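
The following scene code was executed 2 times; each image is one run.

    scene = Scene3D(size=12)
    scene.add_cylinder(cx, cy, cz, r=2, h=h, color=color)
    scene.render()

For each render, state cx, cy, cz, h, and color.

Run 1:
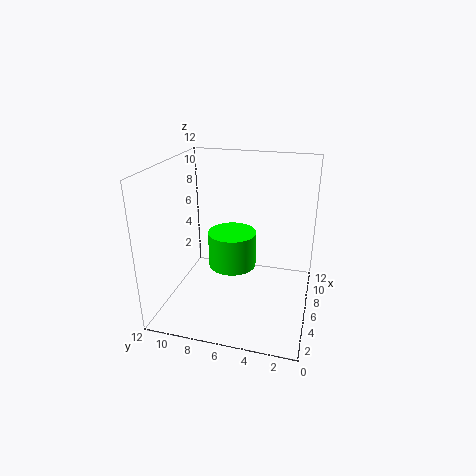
cx = 6, cy = 6.5, cz = 3.5, h = 3, color = 'lime'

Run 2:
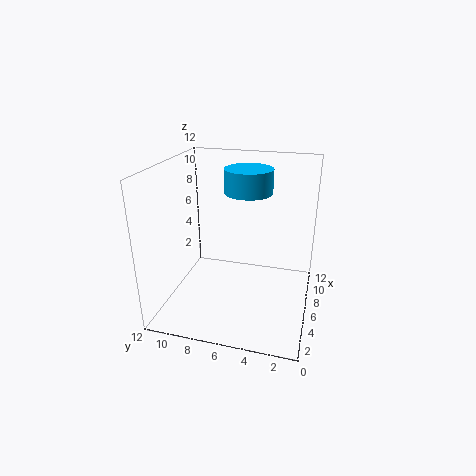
cx = 7.5, cy = 5.5, cz = 9.5, h = 2, color = 'deepskyblue'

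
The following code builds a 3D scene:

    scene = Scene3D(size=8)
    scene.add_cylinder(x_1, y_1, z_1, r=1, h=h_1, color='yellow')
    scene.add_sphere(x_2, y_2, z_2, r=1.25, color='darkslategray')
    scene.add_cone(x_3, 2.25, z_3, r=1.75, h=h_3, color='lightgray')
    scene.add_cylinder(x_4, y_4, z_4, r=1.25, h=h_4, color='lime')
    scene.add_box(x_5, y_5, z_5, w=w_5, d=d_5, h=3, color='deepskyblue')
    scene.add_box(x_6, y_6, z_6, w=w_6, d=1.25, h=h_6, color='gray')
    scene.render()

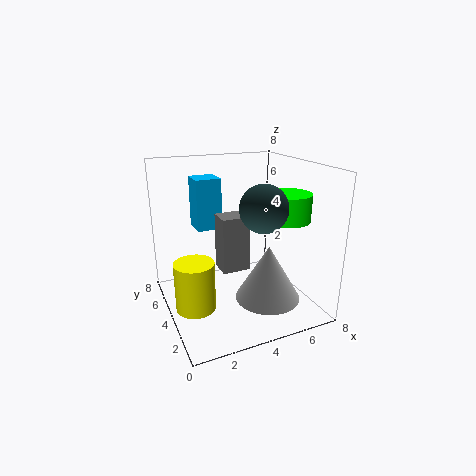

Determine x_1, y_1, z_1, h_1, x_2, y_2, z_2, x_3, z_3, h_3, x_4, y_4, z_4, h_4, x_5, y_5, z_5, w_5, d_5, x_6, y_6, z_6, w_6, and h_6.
x_1 = 1
y_1 = 2.5
z_1 = 1.25
h_1 = 2.5
x_2 = 4.75
y_2 = 2.5
z_2 = 6
x_3 = 5
z_3 = 1
h_3 = 3
x_4 = 6.5
y_4 = 3
z_4 = 5
h_4 = 1.5
x_5 = 2.25
y_5 = 5.75
z_5 = 4
w_5 = 1.5
d_5 = 1.5
x_6 = 2.75
y_6 = 3
z_6 = 2.5
w_6 = 1.5
h_6 = 3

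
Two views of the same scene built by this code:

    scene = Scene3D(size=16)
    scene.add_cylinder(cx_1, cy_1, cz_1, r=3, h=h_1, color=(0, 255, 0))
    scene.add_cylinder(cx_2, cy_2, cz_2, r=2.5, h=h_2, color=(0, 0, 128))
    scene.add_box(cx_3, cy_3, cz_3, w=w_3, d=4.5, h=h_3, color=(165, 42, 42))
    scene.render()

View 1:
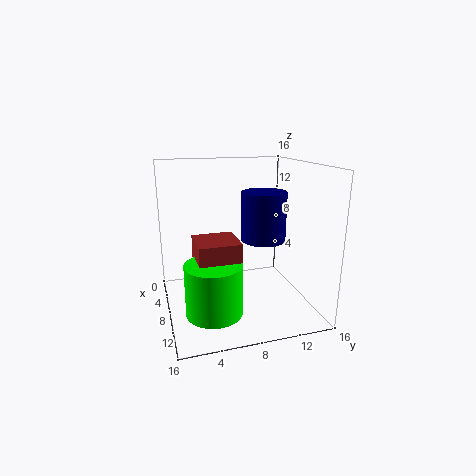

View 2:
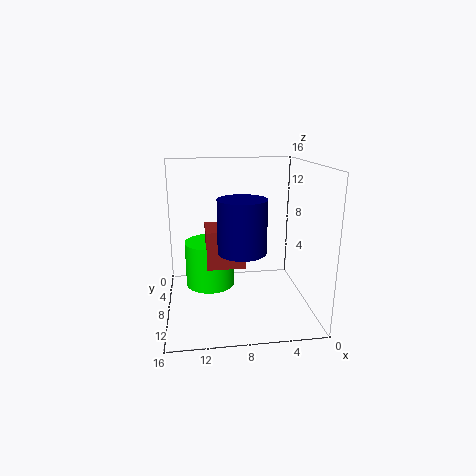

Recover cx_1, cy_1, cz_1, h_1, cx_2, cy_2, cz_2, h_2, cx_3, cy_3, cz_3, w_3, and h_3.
cx_1 = 11, cy_1 = 4.5, cz_1 = 1, h_1 = 5.5, cx_2 = 8, cy_2 = 11, cz_2 = 7.5, h_2 = 5.5, cx_3 = 7, cy_3 = 3, cz_3 = 4, w_3 = 4.5, h_3 = 4.5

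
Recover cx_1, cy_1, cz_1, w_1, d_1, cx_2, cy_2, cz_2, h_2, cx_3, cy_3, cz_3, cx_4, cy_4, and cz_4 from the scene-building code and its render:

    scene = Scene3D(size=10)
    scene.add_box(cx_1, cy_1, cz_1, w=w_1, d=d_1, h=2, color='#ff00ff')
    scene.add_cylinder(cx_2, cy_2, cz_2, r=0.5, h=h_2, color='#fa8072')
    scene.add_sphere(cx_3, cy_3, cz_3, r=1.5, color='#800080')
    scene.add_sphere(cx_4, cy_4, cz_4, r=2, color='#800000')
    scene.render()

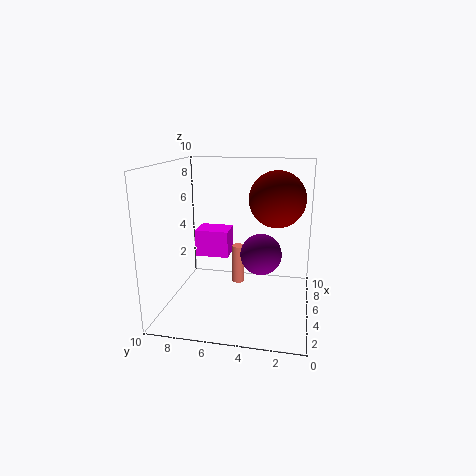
cx_1 = 6
cy_1 = 6
cz_1 = 3
w_1 = 2
d_1 = 2.5
cx_2 = 7.5
cy_2 = 5.5
cz_2 = 0.5
h_2 = 3
cx_3 = 6
cy_3 = 3.5
cz_3 = 3.5
cx_4 = 6.5
cy_4 = 2.5
cz_4 = 7.5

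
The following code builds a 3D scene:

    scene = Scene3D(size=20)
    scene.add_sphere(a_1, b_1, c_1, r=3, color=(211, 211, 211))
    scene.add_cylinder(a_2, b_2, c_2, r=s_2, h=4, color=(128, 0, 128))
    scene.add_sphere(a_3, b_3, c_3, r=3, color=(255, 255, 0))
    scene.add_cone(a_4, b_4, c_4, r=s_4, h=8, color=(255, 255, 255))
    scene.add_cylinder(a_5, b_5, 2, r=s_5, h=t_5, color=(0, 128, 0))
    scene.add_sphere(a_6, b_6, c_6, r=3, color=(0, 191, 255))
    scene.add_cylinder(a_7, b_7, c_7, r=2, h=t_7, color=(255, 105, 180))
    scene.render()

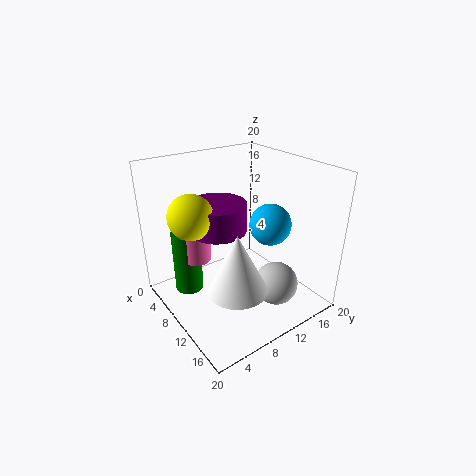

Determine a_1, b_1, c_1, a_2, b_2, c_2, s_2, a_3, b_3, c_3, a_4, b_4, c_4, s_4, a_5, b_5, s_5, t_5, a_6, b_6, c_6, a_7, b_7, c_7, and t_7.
a_1 = 15; b_1 = 13; c_1 = 4; a_2 = 8; b_2 = 8; c_2 = 11; s_2 = 4; a_3 = 8; b_3 = 4; c_3 = 14; a_4 = 14; b_4 = 7; c_4 = 5; s_4 = 4; a_5 = 6; b_5 = 4; s_5 = 2; t_5 = 9; a_6 = 11; b_6 = 15; c_6 = 11; a_7 = 7; b_7 = 5; c_7 = 7; t_7 = 5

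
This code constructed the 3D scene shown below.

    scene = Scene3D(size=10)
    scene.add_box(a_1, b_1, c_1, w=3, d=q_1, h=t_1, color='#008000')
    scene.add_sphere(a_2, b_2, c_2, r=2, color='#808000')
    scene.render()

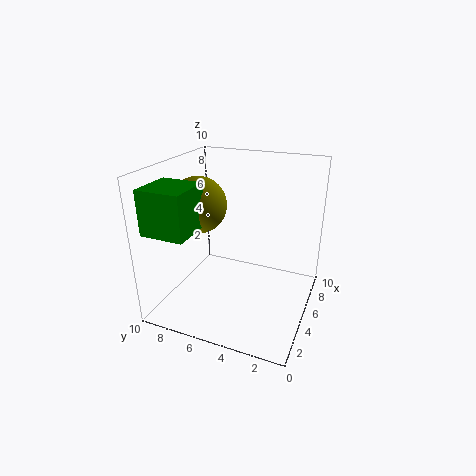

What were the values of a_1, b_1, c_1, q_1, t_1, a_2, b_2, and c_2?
a_1 = 1
b_1 = 7
c_1 = 6
q_1 = 3
t_1 = 3
a_2 = 5
b_2 = 8
c_2 = 7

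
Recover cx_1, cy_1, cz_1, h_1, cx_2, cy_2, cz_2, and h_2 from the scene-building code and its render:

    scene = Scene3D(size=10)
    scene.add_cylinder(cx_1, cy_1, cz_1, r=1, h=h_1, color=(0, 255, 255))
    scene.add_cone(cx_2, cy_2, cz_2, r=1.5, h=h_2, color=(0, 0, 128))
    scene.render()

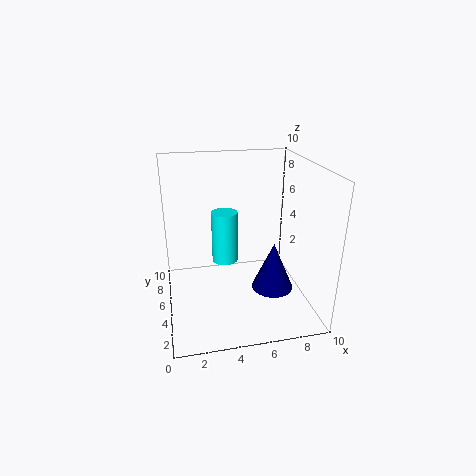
cx_1 = 4.5, cy_1 = 7.5, cz_1 = 2, h_1 = 4, cx_2 = 7.5, cy_2 = 4.5, cz_2 = 1, h_2 = 3.5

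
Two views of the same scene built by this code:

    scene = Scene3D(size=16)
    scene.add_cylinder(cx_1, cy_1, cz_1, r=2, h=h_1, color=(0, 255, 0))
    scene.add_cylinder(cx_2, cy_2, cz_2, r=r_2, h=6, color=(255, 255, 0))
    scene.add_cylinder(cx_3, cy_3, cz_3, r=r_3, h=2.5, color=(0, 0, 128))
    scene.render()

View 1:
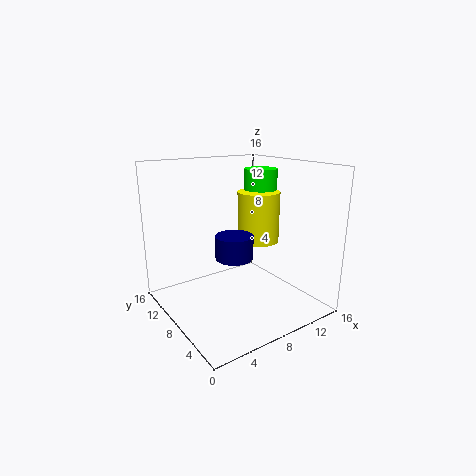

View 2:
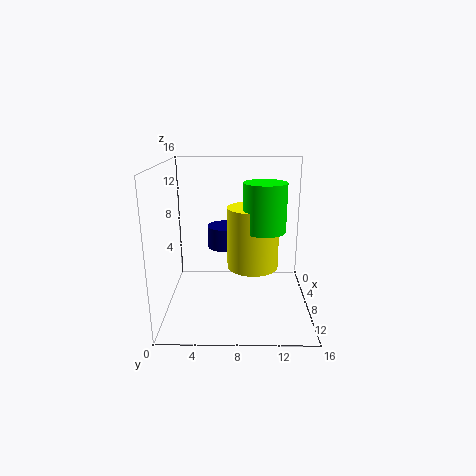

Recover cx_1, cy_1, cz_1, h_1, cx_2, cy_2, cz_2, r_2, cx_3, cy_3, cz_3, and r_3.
cx_1 = 13
cy_1 = 10.5
cz_1 = 10.5
h_1 = 4.5
cx_2 = 12
cy_2 = 9.5
cz_2 = 6.5
r_2 = 2.5
cx_3 = 6.5
cy_3 = 6.5
cz_3 = 6.5
r_3 = 2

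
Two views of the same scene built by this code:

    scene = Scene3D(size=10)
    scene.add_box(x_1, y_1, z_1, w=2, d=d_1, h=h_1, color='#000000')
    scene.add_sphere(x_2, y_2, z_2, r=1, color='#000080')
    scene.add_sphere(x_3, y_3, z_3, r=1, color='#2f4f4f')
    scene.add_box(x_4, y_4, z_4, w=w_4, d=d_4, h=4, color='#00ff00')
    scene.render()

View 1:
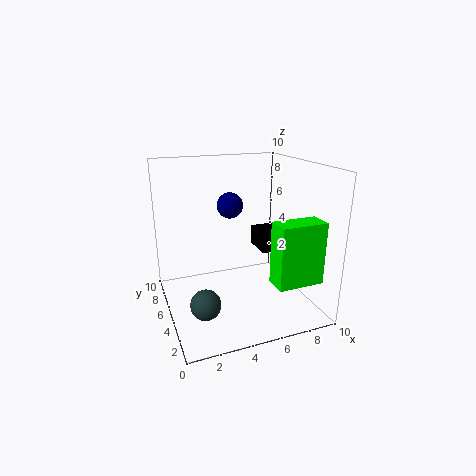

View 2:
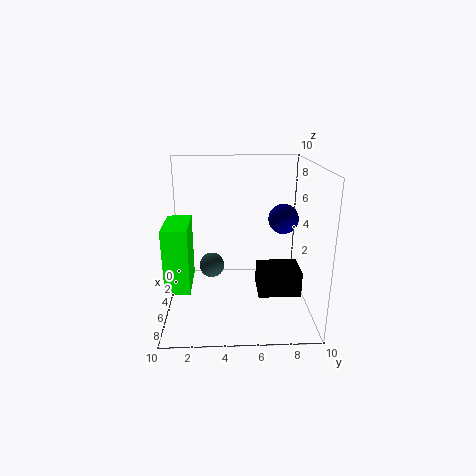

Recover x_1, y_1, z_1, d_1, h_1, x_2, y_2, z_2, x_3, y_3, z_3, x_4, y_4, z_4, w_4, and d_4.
x_1 = 7.5
y_1 = 6
z_1 = 3
d_1 = 2.5
h_1 = 1.5
x_2 = 5.5
y_2 = 8
z_2 = 6.5
x_3 = 2
y_3 = 3
z_3 = 1.5
x_4 = 6
y_4 = 0.5
z_4 = 3
w_4 = 3
d_4 = 1.5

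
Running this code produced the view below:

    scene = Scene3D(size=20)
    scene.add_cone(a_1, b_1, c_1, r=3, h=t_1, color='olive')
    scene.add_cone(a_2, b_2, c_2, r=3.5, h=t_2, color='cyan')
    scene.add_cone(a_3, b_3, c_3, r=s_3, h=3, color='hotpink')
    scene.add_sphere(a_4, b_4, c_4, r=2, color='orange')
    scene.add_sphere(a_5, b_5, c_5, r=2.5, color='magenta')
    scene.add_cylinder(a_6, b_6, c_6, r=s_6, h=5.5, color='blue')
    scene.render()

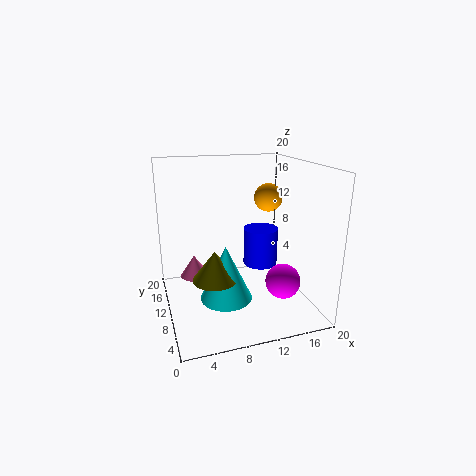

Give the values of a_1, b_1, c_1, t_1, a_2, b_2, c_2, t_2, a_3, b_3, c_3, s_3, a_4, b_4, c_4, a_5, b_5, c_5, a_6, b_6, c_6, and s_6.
a_1 = 6; b_1 = 7.5; c_1 = 5.5; t_1 = 4; a_2 = 7.5; b_2 = 7.5; c_2 = 2.5; t_2 = 7.5; a_3 = 4; b_3 = 11.5; c_3 = 4.5; s_3 = 2; a_4 = 15; b_4 = 11.5; c_4 = 15; a_5 = 16; b_5 = 7.5; c_5 = 3.5; a_6 = 14; b_6 = 11.5; c_6 = 5; s_6 = 2.5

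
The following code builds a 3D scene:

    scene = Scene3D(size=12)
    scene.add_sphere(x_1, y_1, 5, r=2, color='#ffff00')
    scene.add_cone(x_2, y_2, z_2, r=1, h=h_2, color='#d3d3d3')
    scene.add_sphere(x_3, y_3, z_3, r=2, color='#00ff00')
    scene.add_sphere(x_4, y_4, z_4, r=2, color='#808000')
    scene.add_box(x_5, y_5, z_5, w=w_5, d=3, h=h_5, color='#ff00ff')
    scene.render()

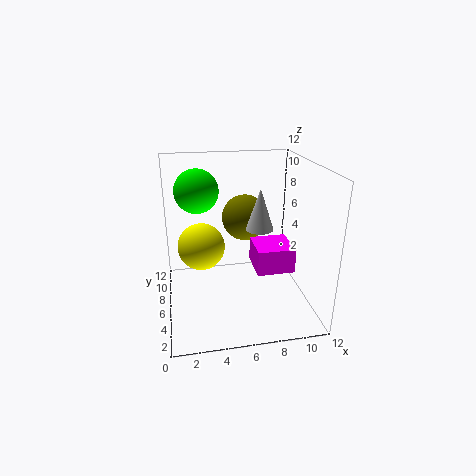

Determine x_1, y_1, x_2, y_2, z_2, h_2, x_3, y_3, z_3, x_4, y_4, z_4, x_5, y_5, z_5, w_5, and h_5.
x_1 = 3; y_1 = 7; x_2 = 7; y_2 = 3; z_2 = 8; h_2 = 3; x_3 = 3; y_3 = 10; z_3 = 9; x_4 = 7; y_4 = 8; z_4 = 7; x_5 = 7; y_5 = 3; z_5 = 4; w_5 = 3; h_5 = 2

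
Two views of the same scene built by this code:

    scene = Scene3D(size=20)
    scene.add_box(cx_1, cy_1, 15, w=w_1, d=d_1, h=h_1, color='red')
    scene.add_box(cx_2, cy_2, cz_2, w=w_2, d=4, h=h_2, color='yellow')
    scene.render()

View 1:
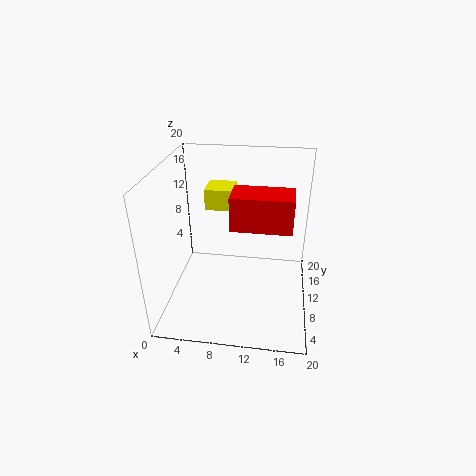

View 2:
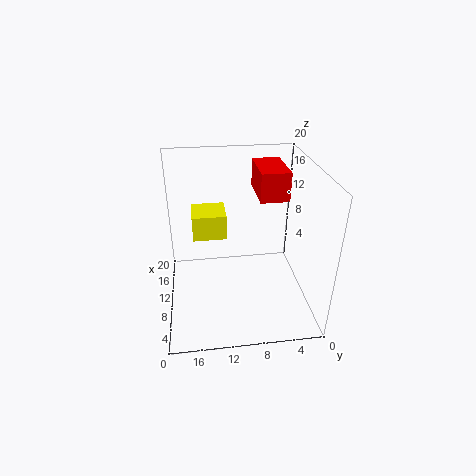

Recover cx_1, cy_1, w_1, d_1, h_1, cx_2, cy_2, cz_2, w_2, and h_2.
cx_1 = 10, cy_1 = 3, w_1 = 7, d_1 = 4, h_1 = 4, cx_2 = 5, cy_2 = 12, cz_2 = 13, w_2 = 4, h_2 = 3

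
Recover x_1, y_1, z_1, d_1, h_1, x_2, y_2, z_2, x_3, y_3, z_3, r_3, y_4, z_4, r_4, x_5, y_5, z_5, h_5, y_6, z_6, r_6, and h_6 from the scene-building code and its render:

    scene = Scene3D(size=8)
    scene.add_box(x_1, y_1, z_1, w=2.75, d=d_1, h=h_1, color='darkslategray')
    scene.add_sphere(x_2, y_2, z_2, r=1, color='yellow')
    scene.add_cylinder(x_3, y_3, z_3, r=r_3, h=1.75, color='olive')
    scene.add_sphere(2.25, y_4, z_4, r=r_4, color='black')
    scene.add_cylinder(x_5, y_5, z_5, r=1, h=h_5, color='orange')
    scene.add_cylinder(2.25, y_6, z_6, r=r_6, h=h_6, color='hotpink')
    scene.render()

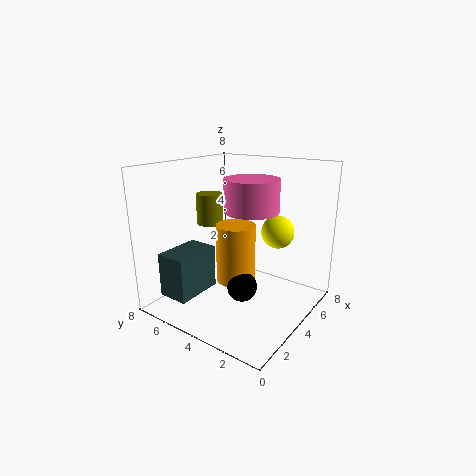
x_1 = 1, y_1 = 5.5, z_1 = 0.75, d_1 = 1.75, h_1 = 2.5, x_2 = 6.75, y_2 = 3, z_2 = 3.75, x_3 = 4, y_3 = 6, z_3 = 4.5, r_3 = 0.75, y_4 = 2.5, z_4 = 2.25, r_4 = 0.75, x_5 = 2.75, y_5 = 3.25, z_5 = 2.25, h_5 = 3, y_6 = 2, z_6 = 6.25, r_6 = 1.25, h_6 = 1.5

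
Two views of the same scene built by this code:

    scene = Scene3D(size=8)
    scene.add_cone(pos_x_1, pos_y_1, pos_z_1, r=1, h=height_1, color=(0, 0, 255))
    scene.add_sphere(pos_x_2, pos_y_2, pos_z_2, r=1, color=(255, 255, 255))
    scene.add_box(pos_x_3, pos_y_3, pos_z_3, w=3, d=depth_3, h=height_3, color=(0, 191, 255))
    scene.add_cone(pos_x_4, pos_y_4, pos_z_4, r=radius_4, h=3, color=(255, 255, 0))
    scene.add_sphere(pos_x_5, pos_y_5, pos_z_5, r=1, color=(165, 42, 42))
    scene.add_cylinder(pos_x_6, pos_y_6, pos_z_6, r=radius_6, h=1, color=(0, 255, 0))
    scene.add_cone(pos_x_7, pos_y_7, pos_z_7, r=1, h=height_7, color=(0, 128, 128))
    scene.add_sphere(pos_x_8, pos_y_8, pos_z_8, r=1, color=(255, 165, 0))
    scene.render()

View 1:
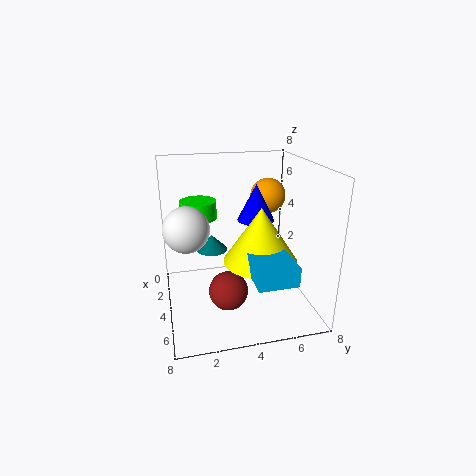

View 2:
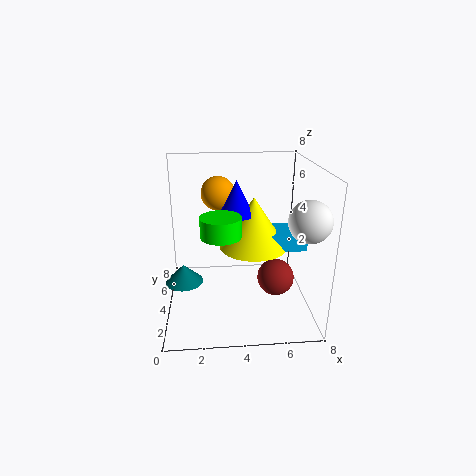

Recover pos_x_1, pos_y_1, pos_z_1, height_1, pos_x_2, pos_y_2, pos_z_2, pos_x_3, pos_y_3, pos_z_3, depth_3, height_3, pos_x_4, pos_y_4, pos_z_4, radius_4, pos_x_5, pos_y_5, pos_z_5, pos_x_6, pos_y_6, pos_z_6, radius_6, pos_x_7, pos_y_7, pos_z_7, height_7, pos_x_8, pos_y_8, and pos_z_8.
pos_x_1 = 4; pos_y_1 = 5; pos_z_1 = 5; height_1 = 2; pos_x_2 = 7; pos_y_2 = 1; pos_z_2 = 6; pos_x_3 = 5; pos_y_3 = 4; pos_z_3 = 3; depth_3 = 2; height_3 = 1; pos_x_4 = 5; pos_y_4 = 5; pos_z_4 = 3; radius_4 = 2; pos_x_5 = 6; pos_y_5 = 3; pos_z_5 = 2; pos_x_6 = 3; pos_y_6 = 2; pos_z_6 = 5; radius_6 = 1; pos_x_7 = 1; pos_y_7 = 3; pos_z_7 = 2; height_7 = 1; pos_x_8 = 3; pos_y_8 = 6; pos_z_8 = 6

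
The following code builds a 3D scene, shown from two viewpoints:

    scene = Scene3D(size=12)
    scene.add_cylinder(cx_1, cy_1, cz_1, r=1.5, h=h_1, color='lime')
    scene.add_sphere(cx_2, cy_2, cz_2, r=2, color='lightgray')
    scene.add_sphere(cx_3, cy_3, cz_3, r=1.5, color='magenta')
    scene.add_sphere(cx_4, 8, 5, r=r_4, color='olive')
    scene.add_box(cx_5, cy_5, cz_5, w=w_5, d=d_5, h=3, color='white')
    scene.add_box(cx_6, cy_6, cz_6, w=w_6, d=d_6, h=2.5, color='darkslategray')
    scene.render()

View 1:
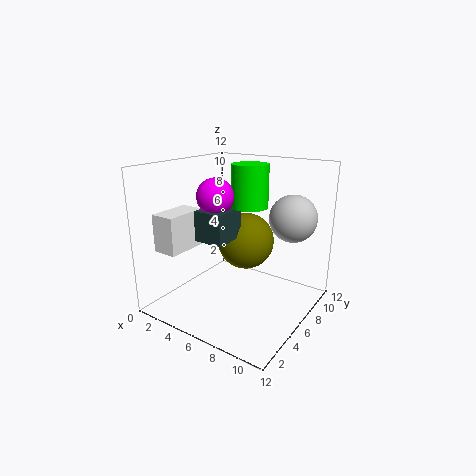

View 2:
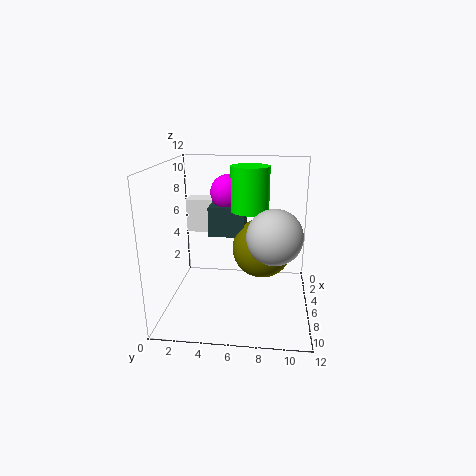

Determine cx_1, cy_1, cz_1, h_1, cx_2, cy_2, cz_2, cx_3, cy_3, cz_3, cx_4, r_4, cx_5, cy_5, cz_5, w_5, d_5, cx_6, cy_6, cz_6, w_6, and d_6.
cx_1 = 6.5; cy_1 = 7; cz_1 = 8.5; h_1 = 3.5; cx_2 = 9.5; cy_2 = 9; cz_2 = 7.5; cx_3 = 4.5; cy_3 = 5; cz_3 = 9.5; cx_4 = 5.5; r_4 = 2.5; cx_5 = 1.5; cy_5 = 1; cz_5 = 5.5; w_5 = 2; d_5 = 3.5; cx_6 = 3.5; cy_6 = 3.5; cz_6 = 6; w_6 = 2.5; d_6 = 3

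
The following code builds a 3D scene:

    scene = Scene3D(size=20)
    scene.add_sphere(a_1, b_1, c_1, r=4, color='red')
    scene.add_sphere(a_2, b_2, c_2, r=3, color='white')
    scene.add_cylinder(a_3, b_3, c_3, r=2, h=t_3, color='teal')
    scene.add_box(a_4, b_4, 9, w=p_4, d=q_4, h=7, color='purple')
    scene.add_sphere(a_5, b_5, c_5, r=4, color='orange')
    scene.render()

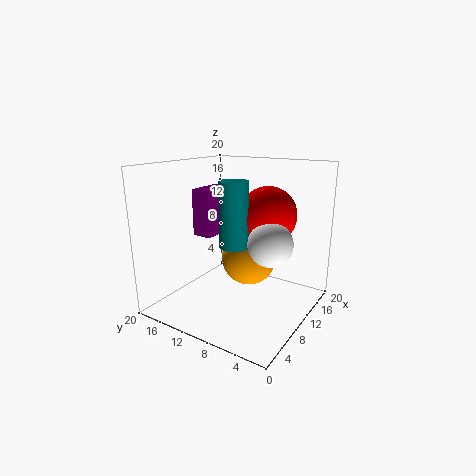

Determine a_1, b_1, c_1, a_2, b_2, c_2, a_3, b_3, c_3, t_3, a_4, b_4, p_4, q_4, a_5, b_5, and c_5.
a_1 = 13, b_1 = 7, c_1 = 13, a_2 = 10, b_2 = 5, c_2 = 10, a_3 = 9, b_3 = 10, c_3 = 9, t_3 = 9, a_4 = 10, b_4 = 15, p_4 = 6, q_4 = 3, a_5 = 13, b_5 = 10, c_5 = 6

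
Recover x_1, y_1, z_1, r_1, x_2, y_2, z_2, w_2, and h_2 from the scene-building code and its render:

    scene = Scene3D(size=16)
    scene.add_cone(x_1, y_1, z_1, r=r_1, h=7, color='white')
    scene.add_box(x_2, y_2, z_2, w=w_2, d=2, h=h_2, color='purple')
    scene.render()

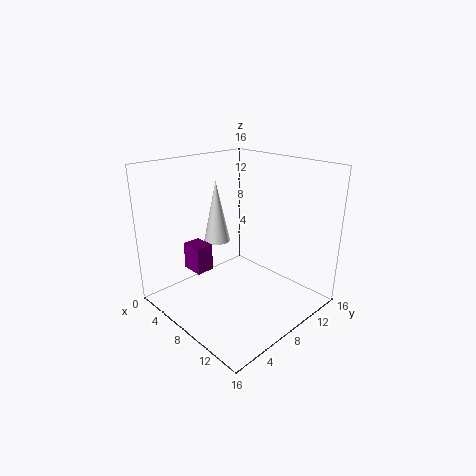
x_1 = 5; y_1 = 7.5; z_1 = 7; r_1 = 1.5; x_2 = 4; y_2 = 3.5; z_2 = 4.5; w_2 = 2.5; h_2 = 3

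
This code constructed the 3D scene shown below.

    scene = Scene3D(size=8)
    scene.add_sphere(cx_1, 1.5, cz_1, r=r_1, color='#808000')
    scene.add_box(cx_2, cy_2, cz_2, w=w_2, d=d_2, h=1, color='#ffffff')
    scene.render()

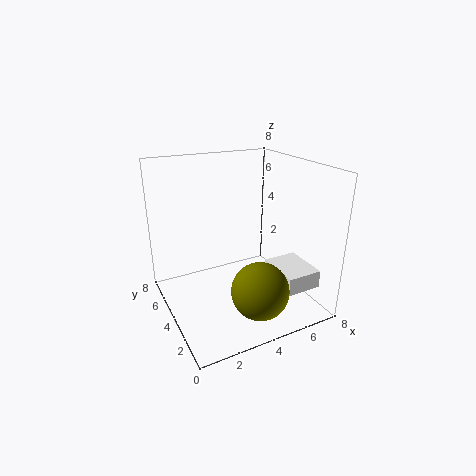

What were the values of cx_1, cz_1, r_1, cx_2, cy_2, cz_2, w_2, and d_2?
cx_1 = 4; cz_1 = 2; r_1 = 1.5; cx_2 = 5.5; cy_2 = 1; cz_2 = 1.5; w_2 = 2; d_2 = 2.5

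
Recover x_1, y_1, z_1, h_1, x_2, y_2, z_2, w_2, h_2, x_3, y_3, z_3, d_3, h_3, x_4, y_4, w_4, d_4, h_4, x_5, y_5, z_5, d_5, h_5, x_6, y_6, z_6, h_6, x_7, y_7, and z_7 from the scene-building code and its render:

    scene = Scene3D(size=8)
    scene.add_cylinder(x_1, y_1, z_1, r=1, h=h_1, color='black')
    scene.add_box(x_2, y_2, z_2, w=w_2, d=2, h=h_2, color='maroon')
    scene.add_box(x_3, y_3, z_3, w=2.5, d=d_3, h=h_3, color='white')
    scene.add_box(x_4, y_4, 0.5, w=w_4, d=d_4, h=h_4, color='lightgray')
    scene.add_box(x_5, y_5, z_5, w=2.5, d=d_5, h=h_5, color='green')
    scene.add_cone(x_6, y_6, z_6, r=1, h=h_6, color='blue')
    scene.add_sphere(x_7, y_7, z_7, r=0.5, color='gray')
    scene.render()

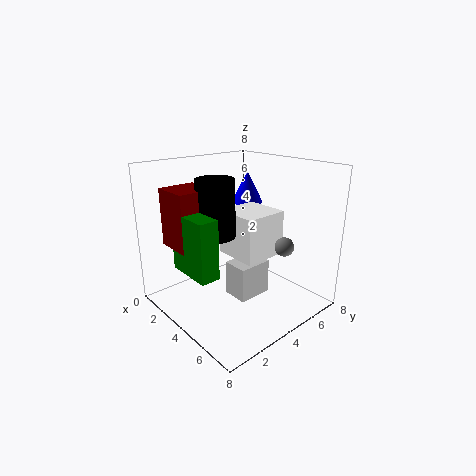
x_1 = 4; y_1 = 2.5; z_1 = 4.5; h_1 = 3; x_2 = 2; y_2 = 0.5; z_2 = 4; w_2 = 2; h_2 = 3; x_3 = 3; y_3 = 3.5; z_3 = 3; d_3 = 2.5; h_3 = 2.5; x_4 = 3.5; y_4 = 3.5; w_4 = 1.5; d_4 = 2; h_4 = 2; x_5 = 3; y_5 = 0.5; z_5 = 3; d_5 = 1; h_5 = 3; x_6 = 1.5; y_6 = 7; z_6 = 5; h_6 = 2; x_7 = 6.5; y_7 = 5; z_7 = 4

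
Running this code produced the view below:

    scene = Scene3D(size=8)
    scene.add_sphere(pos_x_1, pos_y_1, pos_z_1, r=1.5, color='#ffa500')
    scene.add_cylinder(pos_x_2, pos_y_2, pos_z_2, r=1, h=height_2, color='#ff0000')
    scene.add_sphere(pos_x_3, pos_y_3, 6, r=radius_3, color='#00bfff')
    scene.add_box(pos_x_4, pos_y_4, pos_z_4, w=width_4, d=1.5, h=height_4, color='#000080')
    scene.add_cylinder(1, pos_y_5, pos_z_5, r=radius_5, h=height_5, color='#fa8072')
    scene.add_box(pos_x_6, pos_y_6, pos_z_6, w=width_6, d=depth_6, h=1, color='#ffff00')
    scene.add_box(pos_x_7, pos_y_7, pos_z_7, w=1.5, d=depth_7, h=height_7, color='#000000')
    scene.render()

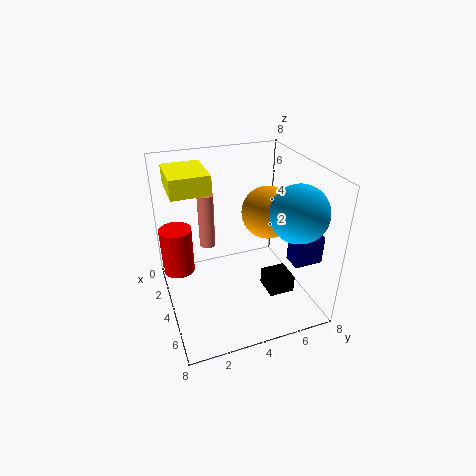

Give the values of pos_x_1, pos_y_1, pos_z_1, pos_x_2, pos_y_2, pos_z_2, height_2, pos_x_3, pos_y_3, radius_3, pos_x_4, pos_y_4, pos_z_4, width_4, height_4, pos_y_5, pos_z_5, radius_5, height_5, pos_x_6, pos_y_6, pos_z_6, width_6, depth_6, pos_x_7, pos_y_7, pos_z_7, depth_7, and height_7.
pos_x_1 = 3.5, pos_y_1 = 6, pos_z_1 = 5, pos_x_2 = 1, pos_y_2 = 1, pos_z_2 = 0.5, height_2 = 3, pos_x_3 = 6, pos_y_3 = 6.5, radius_3 = 1.5, pos_x_4 = 6, pos_y_4 = 6, pos_z_4 = 3.5, width_4 = 1, height_4 = 1.5, pos_y_5 = 3, pos_z_5 = 2, radius_5 = 0.5, height_5 = 3.5, pos_x_6 = 2, pos_y_6 = 0.5, pos_z_6 = 7, width_6 = 2.5, depth_6 = 2, pos_x_7 = 4, pos_y_7 = 5.5, pos_z_7 = 0.5, depth_7 = 1.5, height_7 = 1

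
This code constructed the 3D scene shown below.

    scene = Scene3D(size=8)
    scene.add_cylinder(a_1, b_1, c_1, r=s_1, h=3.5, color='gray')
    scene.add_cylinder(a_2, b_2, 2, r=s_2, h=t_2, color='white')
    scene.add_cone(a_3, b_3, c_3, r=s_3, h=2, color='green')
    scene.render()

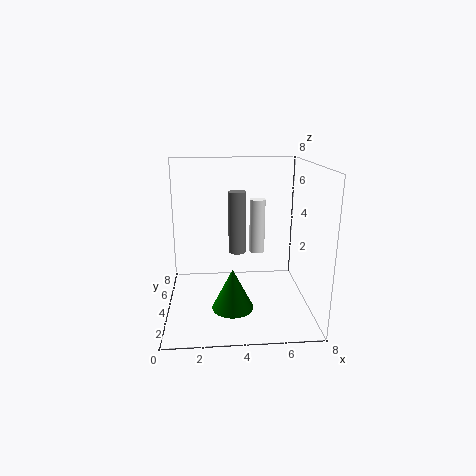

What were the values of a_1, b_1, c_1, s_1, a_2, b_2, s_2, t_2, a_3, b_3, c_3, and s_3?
a_1 = 4; b_1 = 4.5; c_1 = 3; s_1 = 0.5; a_2 = 5.5; b_2 = 7; s_2 = 0.5; t_2 = 3.5; a_3 = 3.5; b_3 = 1; c_3 = 1.5; s_3 = 1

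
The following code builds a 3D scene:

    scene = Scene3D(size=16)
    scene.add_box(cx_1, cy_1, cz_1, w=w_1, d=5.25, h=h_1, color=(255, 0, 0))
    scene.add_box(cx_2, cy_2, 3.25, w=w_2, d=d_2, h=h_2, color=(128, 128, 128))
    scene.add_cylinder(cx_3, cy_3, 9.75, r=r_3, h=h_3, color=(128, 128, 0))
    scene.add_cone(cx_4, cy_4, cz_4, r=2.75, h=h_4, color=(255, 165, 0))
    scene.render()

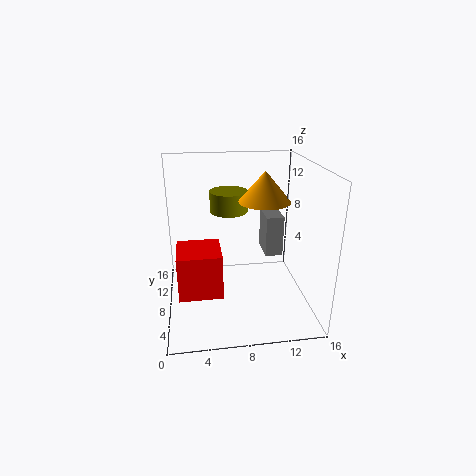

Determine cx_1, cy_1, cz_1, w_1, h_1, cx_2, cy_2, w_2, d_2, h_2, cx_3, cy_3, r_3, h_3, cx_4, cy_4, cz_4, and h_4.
cx_1 = 1; cy_1 = 7.75; cz_1 = 0.25; w_1 = 5.25; h_1 = 5.5; cx_2 = 12.25; cy_2 = 12; w_2 = 2.25; d_2 = 4; h_2 = 5.25; cx_3 = 7.5; cy_3 = 12; r_3 = 2.25; h_3 = 2.5; cx_4 = 10.75; cy_4 = 7.5; cz_4 = 12.25; h_4 = 3.25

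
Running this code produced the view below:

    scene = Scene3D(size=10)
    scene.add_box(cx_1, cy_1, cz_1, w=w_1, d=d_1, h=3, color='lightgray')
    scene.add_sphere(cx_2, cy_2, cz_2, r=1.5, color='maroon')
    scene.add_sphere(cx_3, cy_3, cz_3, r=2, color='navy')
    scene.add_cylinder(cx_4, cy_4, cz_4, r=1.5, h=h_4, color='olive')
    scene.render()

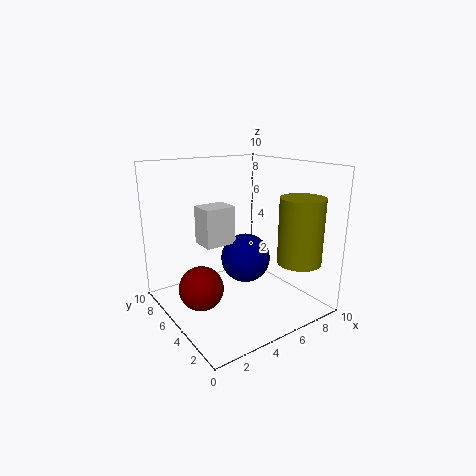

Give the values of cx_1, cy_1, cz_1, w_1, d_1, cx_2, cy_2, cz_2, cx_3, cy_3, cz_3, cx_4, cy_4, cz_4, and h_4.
cx_1 = 4
cy_1 = 7.5
cz_1 = 3.5
w_1 = 2.5
d_1 = 2
cx_2 = 2
cy_2 = 5
cz_2 = 2
cx_3 = 7.5
cy_3 = 7.5
cz_3 = 2
cx_4 = 8
cy_4 = 2
cz_4 = 3.5
h_4 = 4.5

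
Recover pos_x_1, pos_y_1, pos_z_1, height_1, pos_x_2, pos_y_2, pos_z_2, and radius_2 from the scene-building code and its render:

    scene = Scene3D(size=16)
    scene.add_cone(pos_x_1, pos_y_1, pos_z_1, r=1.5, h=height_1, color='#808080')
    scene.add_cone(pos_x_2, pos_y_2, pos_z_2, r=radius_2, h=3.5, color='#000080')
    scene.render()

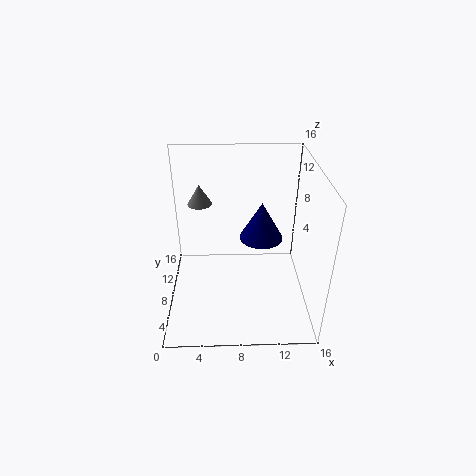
pos_x_1 = 3.5, pos_y_1 = 13.5, pos_z_1 = 9.5, height_1 = 2.5, pos_x_2 = 10, pos_y_2 = 3.5, pos_z_2 = 11, radius_2 = 2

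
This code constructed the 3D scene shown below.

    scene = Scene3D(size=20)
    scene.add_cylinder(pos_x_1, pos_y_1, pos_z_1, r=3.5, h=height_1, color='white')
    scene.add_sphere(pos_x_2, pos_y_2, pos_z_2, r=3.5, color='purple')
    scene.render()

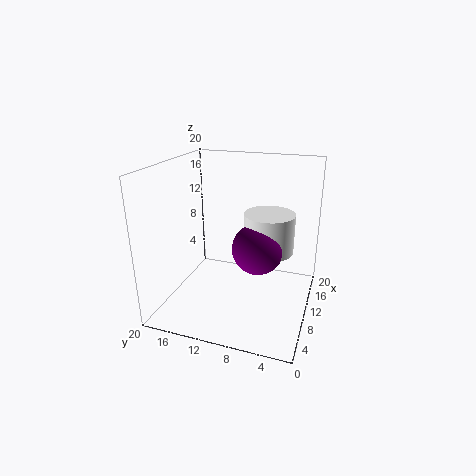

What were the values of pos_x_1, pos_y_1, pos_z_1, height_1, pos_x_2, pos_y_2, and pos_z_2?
pos_x_1 = 11.5; pos_y_1 = 6; pos_z_1 = 8; height_1 = 5.5; pos_x_2 = 9.5; pos_y_2 = 7; pos_z_2 = 9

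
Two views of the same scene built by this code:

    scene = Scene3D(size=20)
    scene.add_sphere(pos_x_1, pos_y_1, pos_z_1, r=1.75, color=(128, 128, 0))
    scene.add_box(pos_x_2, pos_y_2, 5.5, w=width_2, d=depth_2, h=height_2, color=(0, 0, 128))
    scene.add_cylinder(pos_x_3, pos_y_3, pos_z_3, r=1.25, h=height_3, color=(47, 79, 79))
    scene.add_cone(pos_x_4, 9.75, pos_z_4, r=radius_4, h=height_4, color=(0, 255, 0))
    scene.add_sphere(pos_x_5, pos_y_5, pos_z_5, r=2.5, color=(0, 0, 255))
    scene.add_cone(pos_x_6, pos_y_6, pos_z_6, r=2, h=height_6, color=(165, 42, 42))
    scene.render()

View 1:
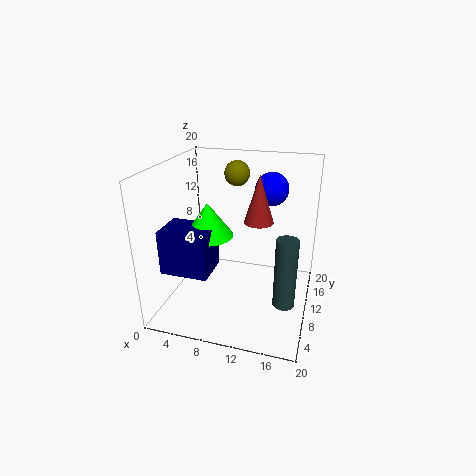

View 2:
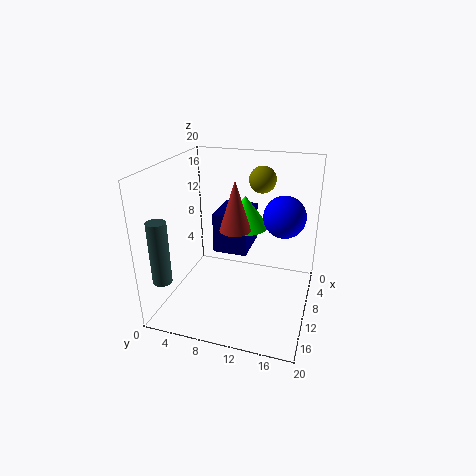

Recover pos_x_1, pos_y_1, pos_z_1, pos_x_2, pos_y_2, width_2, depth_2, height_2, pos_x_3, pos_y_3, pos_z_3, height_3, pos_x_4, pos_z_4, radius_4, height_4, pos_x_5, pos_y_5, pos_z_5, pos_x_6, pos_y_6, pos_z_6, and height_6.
pos_x_1 = 9
pos_y_1 = 13
pos_z_1 = 18.25
pos_x_2 = 0.25
pos_y_2 = 5
width_2 = 6.75
depth_2 = 5.25
height_2 = 6.25
pos_x_3 = 17.75
pos_y_3 = 2.25
pos_z_3 = 6.25
height_3 = 8.25
pos_x_4 = 5.75
pos_z_4 = 10
radius_4 = 3.5
height_4 = 4.75
pos_x_5 = 13.25
pos_y_5 = 16.75
pos_z_5 = 15.25
pos_x_6 = 12.75
pos_y_6 = 10.5
pos_z_6 = 12.5
height_6 = 6.5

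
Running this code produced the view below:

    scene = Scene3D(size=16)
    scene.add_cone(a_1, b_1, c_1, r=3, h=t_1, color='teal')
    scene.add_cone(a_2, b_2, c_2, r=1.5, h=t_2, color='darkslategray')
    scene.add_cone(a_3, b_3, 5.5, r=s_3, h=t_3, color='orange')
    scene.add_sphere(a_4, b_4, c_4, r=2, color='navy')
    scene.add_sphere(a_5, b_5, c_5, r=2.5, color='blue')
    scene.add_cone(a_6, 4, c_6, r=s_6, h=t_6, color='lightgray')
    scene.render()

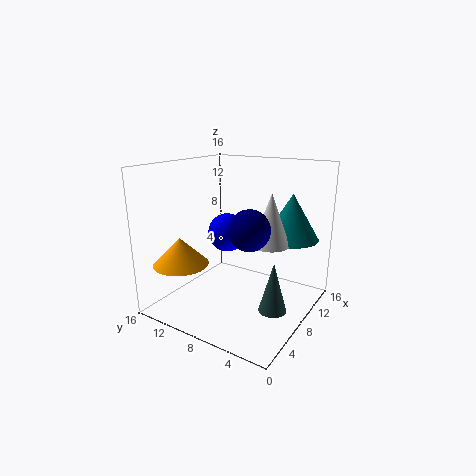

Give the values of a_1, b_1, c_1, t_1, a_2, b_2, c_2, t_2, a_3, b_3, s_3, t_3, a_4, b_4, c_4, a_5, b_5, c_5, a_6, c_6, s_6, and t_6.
a_1 = 11
b_1 = 3
c_1 = 8
t_1 = 5
a_2 = 7
b_2 = 3
c_2 = 1
t_2 = 5.5
a_3 = 3.5
b_3 = 12.5
s_3 = 3
t_3 = 3
a_4 = 4.5
b_4 = 4.5
c_4 = 10.5
a_5 = 12.5
b_5 = 12.5
c_5 = 6.5
a_6 = 8
c_6 = 8
s_6 = 2
t_6 = 5.5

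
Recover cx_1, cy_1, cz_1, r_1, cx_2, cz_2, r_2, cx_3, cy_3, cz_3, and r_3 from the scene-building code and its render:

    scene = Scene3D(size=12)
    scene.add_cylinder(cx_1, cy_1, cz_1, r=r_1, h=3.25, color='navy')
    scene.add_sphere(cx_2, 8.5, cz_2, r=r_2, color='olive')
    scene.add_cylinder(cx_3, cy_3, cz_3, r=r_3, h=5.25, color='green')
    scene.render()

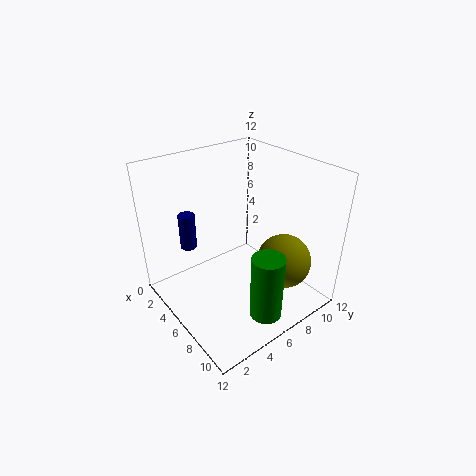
cx_1 = 1.5; cy_1 = 3.75; cz_1 = 3.75; r_1 = 0.75; cx_2 = 9; cz_2 = 4.25; r_2 = 2.25; cx_3 = 10.5; cy_3 = 5.25; cz_3 = 1.5; r_3 = 1.25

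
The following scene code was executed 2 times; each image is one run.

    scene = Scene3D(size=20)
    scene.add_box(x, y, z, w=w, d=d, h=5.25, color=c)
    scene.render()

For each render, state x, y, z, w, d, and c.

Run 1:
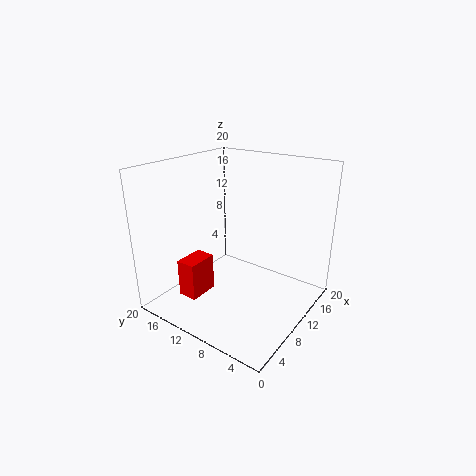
x = 3.5, y = 12.75, z = 2.25, w = 4.25, d = 2.75, c = 'red'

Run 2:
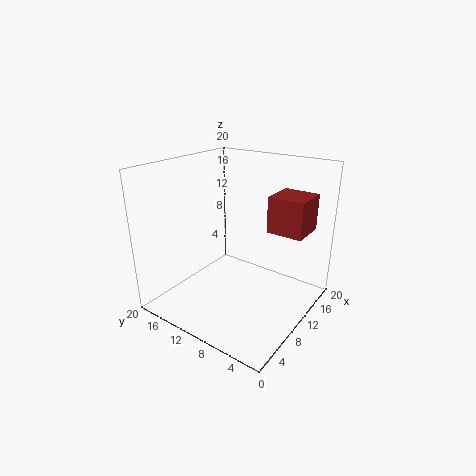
x = 13.5, y = 2.25, z = 10.25, w = 5.25, d = 5.25, c = 'brown'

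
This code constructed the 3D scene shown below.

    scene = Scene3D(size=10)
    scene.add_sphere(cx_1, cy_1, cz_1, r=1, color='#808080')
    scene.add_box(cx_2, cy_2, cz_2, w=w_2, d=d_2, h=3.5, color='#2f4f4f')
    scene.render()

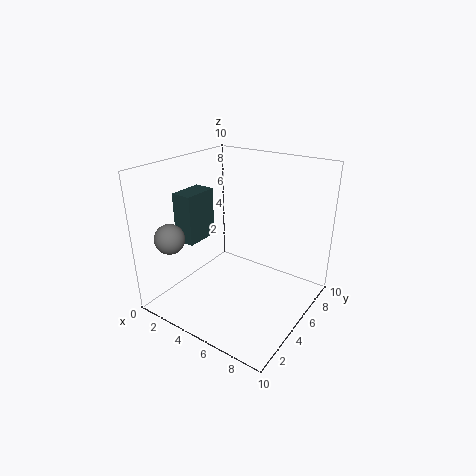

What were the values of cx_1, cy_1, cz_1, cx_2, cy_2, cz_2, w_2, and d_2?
cx_1 = 2, cy_1 = 1.5, cz_1 = 5.5, cx_2 = 1, cy_2 = 3, cz_2 = 4.5, w_2 = 1.5, d_2 = 2.5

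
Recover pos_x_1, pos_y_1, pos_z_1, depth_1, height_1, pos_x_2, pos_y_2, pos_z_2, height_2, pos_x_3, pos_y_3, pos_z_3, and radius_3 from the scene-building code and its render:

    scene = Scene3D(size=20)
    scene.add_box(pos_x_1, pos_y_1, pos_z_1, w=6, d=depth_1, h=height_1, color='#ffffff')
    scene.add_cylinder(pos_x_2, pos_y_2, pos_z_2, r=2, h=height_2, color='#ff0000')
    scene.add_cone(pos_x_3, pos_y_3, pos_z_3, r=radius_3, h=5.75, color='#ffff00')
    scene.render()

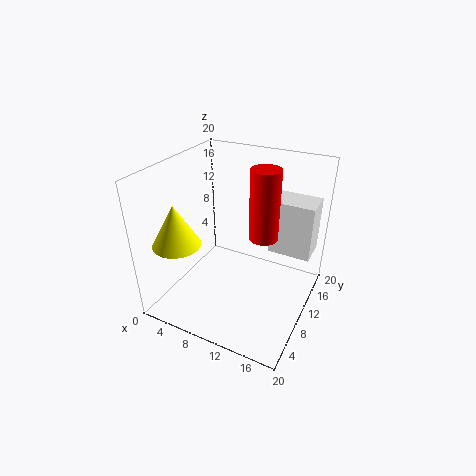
pos_x_1 = 13.5
pos_y_1 = 12.5
pos_z_1 = 7.5
depth_1 = 4.25
height_1 = 7.75
pos_x_2 = 13.25
pos_y_2 = 11.25
pos_z_2 = 10.25
height_2 = 9.75
pos_x_3 = 3.5
pos_y_3 = 4.75
pos_z_3 = 10
radius_3 = 3.25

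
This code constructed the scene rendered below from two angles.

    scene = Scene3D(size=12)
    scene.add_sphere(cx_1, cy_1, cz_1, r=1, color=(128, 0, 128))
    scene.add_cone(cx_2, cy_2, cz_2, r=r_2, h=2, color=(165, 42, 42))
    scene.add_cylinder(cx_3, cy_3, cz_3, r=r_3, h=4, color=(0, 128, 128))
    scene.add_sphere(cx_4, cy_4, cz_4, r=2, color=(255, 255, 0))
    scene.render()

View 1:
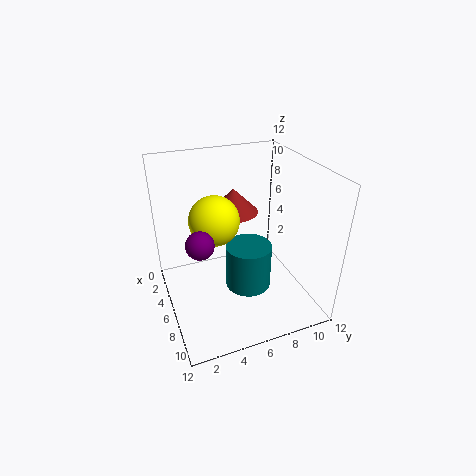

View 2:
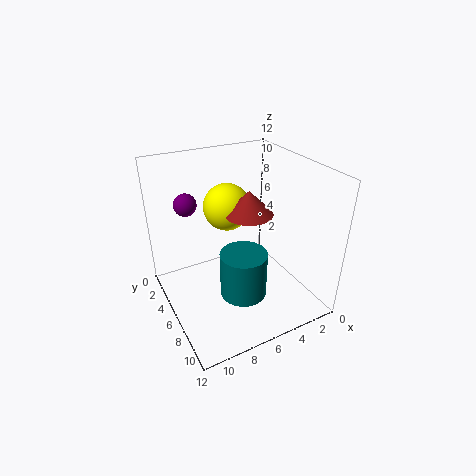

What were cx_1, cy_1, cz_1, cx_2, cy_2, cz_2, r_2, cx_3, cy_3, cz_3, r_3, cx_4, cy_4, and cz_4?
cx_1 = 9; cy_1 = 2; cz_1 = 8; cx_2 = 5; cy_2 = 6; cz_2 = 8; r_2 = 2; cx_3 = 6; cy_3 = 7; cz_3 = 1; r_3 = 2; cx_4 = 6; cy_4 = 4; cz_4 = 8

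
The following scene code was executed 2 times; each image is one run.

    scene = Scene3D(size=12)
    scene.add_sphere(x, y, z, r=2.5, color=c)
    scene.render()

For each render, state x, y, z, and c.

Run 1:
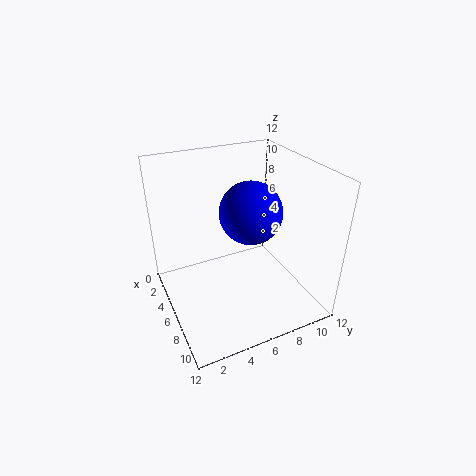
x = 6.75, y = 6.75, z = 8.5, c = 'blue'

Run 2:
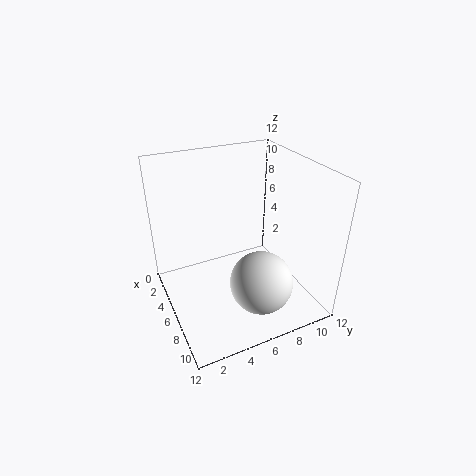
x = 9.25, y = 6.5, z = 3.5, c = 'white'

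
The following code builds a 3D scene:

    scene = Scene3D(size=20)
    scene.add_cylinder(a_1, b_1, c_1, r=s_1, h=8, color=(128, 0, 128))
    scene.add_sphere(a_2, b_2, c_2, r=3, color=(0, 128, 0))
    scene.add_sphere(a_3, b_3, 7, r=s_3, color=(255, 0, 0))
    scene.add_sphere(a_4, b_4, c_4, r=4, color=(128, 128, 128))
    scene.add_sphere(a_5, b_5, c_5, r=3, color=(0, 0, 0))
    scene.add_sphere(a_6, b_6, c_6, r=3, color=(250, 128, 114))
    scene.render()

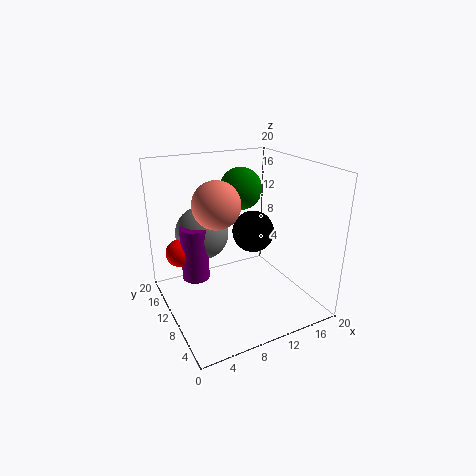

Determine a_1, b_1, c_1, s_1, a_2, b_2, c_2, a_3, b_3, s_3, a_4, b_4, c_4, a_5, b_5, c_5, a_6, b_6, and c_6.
a_1 = 5
b_1 = 14
c_1 = 3
s_1 = 2
a_2 = 12
b_2 = 13
c_2 = 16
a_3 = 3
b_3 = 15
s_3 = 2
a_4 = 7
b_4 = 16
c_4 = 9
a_5 = 13
b_5 = 11
c_5 = 10
a_6 = 6
b_6 = 8
c_6 = 16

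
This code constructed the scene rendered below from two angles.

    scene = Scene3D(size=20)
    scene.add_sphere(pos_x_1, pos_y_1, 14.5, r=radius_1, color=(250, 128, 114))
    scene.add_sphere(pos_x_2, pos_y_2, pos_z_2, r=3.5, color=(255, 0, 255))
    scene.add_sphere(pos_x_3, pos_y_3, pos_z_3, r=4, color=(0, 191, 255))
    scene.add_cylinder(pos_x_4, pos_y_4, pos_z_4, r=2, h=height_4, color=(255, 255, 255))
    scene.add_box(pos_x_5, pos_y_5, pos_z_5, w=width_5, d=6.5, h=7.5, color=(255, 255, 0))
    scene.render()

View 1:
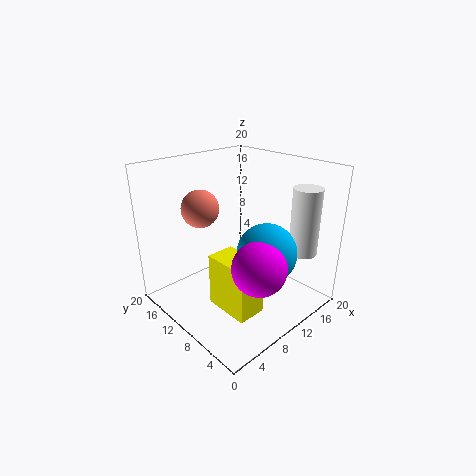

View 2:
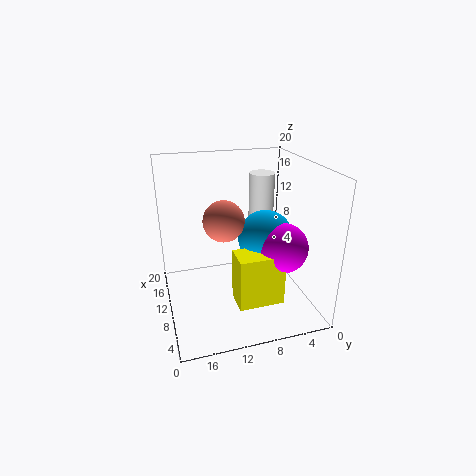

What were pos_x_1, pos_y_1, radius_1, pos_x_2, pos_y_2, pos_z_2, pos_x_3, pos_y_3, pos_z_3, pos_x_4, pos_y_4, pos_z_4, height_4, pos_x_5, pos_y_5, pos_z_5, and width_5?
pos_x_1 = 6; pos_y_1 = 13; radius_1 = 2.5; pos_x_2 = 8; pos_y_2 = 4; pos_z_2 = 8.5; pos_x_3 = 11; pos_y_3 = 5.5; pos_z_3 = 9; pos_x_4 = 17; pos_y_4 = 4; pos_z_4 = 7.5; height_4 = 9.5; pos_x_5 = 5.5; pos_y_5 = 4.5; pos_z_5 = 1; width_5 = 4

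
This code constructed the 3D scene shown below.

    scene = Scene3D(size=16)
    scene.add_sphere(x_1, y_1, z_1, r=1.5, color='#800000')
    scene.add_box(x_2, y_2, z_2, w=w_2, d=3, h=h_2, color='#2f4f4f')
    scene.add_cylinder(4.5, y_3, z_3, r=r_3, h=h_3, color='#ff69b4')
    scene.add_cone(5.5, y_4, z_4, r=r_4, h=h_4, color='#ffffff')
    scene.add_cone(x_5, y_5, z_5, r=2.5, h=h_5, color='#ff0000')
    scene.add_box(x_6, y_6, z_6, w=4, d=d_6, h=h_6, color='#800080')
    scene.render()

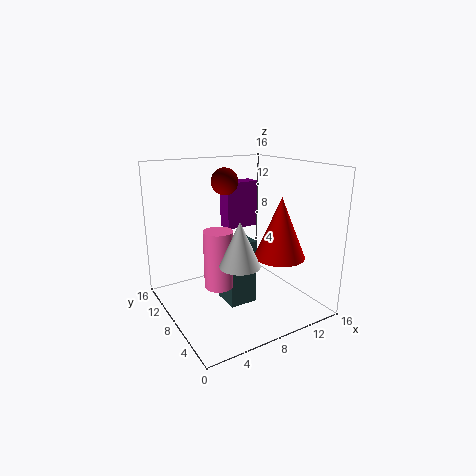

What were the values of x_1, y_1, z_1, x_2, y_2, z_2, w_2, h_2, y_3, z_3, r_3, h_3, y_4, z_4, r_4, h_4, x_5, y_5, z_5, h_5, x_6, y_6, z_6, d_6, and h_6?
x_1 = 7.5, y_1 = 10, z_1 = 14, x_2 = 5.5, y_2 = 5, z_2 = 1.5, w_2 = 3, h_2 = 7, y_3 = 6, z_3 = 4, r_3 = 1.5, h_3 = 6, y_4 = 3.5, z_4 = 7, r_4 = 2, h_4 = 4.5, x_5 = 9.5, y_5 = 2.5, z_5 = 7.5, h_5 = 6, x_6 = 8.5, y_6 = 11, z_6 = 8, d_6 = 2, h_6 = 5.5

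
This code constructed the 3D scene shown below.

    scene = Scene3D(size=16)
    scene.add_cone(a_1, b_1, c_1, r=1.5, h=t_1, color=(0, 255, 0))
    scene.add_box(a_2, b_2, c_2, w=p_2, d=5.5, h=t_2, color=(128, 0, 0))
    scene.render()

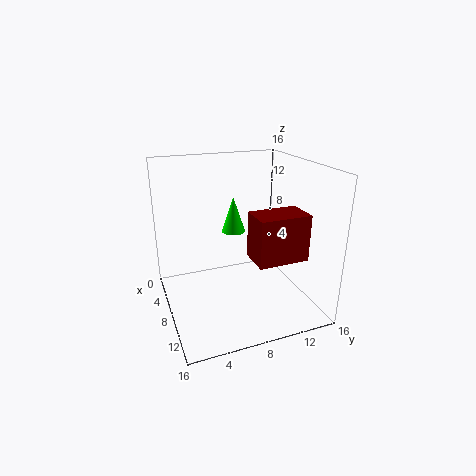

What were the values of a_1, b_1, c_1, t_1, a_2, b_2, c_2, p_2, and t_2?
a_1 = 2.5
b_1 = 9.5
c_1 = 6.5
t_1 = 4.5
a_2 = 9.5
b_2 = 8.5
c_2 = 6.5
p_2 = 3.5
t_2 = 5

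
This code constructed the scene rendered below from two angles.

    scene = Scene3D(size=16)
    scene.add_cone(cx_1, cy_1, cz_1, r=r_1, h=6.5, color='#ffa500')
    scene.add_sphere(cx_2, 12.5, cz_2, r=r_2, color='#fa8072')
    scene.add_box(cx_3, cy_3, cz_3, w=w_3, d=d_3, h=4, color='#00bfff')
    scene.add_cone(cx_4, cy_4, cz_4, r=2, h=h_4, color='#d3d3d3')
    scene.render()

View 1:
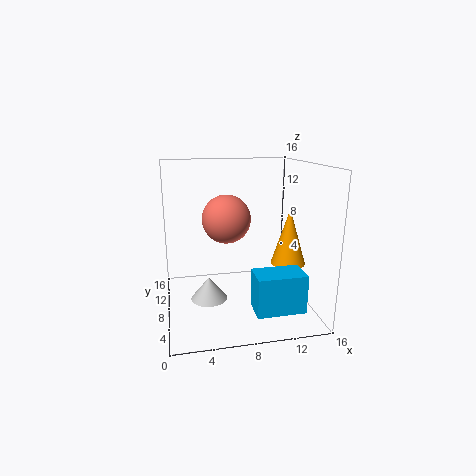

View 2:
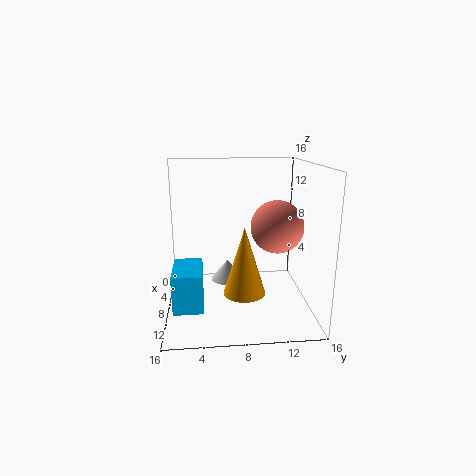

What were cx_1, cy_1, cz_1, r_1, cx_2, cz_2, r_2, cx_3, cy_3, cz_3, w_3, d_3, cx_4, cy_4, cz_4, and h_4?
cx_1 = 14, cy_1 = 8, cz_1 = 4.5, r_1 = 2, cx_2 = 7.5, cz_2 = 9, r_2 = 3, cx_3 = 8.5, cy_3 = 1, cz_3 = 2, w_3 = 5, d_3 = 3, cx_4 = 4.5, cy_4 = 7, cz_4 = 1.5, h_4 = 2.5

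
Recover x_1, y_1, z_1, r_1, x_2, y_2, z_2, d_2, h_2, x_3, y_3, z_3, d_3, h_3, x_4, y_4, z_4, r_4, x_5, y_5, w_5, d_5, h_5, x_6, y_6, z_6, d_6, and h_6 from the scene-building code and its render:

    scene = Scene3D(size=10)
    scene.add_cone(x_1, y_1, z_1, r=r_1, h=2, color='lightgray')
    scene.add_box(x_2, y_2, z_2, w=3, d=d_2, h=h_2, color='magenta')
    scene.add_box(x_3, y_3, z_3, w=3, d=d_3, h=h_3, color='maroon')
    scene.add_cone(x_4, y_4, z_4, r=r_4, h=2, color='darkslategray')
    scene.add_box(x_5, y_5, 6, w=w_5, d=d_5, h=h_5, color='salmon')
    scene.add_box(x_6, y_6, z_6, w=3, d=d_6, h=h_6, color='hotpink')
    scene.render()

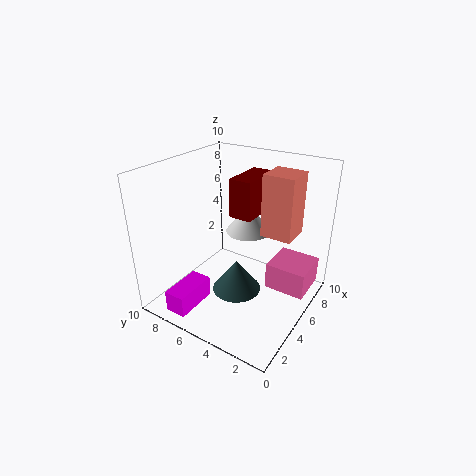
x_1 = 5.5, y_1 = 4.5, z_1 = 5.5, r_1 = 1.5, x_2 = 0.5, y_2 = 6.5, z_2 = 0.5, d_2 = 1.5, h_2 = 1.5, x_3 = 4, y_3 = 3.5, z_3 = 7, d_3 = 1.5, h_3 = 2.5, x_4 = 2.5, y_4 = 3.5, z_4 = 3, r_4 = 1.5, x_5 = 4.5, y_5 = 1, w_5 = 2, d_5 = 2, h_5 = 4, x_6 = 6.5, y_6 = 0.5, z_6 = 0.5, d_6 = 3, h_6 = 2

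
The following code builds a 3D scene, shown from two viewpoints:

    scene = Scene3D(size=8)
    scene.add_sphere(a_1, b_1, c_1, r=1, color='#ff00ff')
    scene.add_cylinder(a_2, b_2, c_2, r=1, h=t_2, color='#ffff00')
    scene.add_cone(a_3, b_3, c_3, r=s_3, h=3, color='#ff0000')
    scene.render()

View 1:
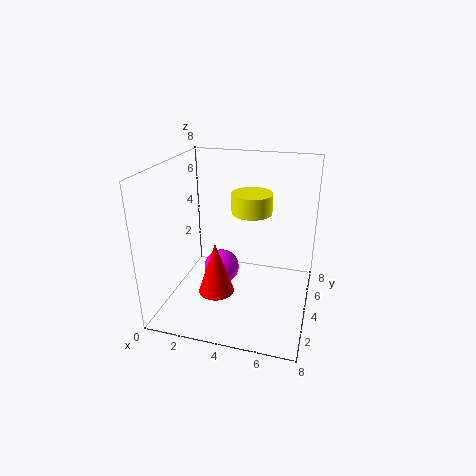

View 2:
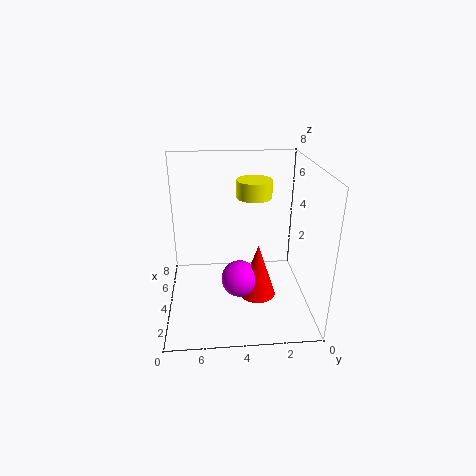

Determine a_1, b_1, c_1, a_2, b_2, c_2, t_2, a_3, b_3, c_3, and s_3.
a_1 = 3; b_1 = 4; c_1 = 2; a_2 = 5; b_2 = 3; c_2 = 6; t_2 = 1; a_3 = 3; b_3 = 3; c_3 = 1; s_3 = 1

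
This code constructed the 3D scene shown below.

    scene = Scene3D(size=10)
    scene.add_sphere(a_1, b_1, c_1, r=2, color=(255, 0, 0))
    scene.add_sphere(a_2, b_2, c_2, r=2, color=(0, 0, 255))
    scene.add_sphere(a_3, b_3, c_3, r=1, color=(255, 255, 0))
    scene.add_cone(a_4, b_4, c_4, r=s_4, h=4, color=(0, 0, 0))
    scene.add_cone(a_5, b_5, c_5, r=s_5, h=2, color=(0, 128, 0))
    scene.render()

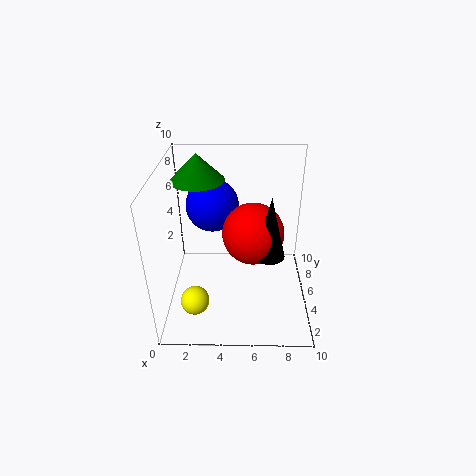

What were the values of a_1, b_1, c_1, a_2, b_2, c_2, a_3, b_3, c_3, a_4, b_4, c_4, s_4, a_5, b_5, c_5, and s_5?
a_1 = 6
b_1 = 4
c_1 = 6
a_2 = 3
b_2 = 8
c_2 = 6
a_3 = 2
b_3 = 3
c_3 = 1
a_4 = 7
b_4 = 3
c_4 = 5
s_4 = 1
a_5 = 2
b_5 = 8
c_5 = 8
s_5 = 2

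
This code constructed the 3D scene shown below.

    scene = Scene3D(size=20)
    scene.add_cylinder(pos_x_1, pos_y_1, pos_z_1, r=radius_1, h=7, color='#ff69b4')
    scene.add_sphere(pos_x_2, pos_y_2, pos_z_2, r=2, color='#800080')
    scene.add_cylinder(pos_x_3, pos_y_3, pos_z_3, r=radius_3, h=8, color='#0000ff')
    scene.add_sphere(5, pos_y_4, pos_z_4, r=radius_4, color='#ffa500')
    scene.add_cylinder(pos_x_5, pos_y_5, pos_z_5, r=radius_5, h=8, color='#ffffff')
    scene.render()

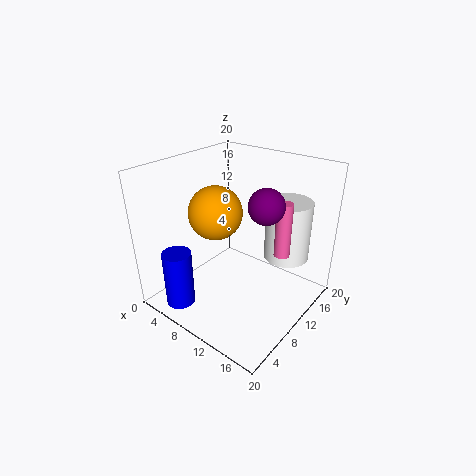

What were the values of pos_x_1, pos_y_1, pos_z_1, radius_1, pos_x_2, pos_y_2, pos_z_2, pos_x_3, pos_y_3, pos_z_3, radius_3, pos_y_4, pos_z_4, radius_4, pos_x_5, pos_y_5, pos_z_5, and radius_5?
pos_x_1 = 17; pos_y_1 = 10; pos_z_1 = 10; radius_1 = 1; pos_x_2 = 17; pos_y_2 = 6; pos_z_2 = 18; pos_x_3 = 5; pos_y_3 = 3; pos_z_3 = 1; radius_3 = 2; pos_y_4 = 11; pos_z_4 = 12; radius_4 = 4; pos_x_5 = 16; pos_y_5 = 13; pos_z_5 = 8; radius_5 = 3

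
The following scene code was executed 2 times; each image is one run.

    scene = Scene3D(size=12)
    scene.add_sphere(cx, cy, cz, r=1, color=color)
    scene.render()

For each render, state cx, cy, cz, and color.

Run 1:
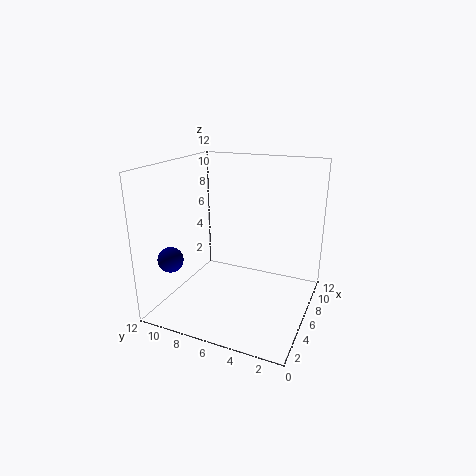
cx = 2
cy = 10
cz = 5
color = 'navy'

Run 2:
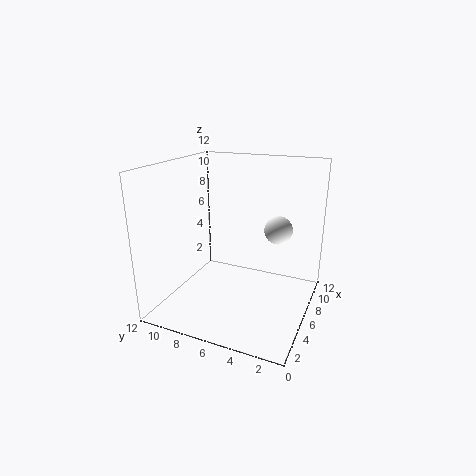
cx = 4
cy = 2
cz = 8
color = 'white'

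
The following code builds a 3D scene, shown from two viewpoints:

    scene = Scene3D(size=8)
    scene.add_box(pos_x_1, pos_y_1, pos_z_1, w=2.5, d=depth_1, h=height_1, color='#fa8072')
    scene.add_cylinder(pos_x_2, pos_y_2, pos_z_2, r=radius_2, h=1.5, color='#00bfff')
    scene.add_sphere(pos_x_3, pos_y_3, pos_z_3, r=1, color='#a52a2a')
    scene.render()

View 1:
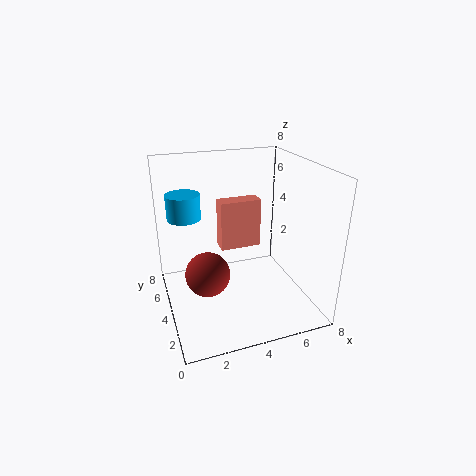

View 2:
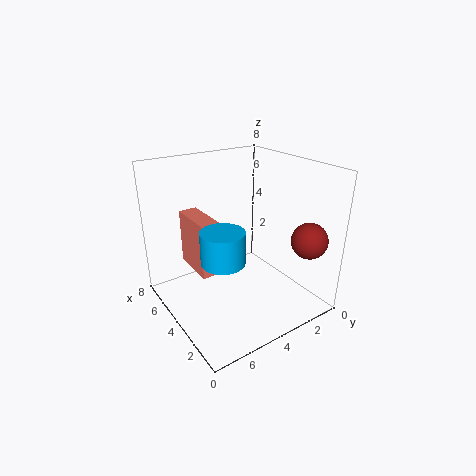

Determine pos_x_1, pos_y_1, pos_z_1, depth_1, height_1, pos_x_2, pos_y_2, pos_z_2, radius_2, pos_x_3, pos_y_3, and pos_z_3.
pos_x_1 = 3.5; pos_y_1 = 5.5; pos_z_1 = 2.5; depth_1 = 1; height_1 = 3; pos_x_2 = 1.5; pos_y_2 = 6.5; pos_z_2 = 4.5; radius_2 = 1; pos_x_3 = 1.5; pos_y_3 = 1; pos_z_3 = 4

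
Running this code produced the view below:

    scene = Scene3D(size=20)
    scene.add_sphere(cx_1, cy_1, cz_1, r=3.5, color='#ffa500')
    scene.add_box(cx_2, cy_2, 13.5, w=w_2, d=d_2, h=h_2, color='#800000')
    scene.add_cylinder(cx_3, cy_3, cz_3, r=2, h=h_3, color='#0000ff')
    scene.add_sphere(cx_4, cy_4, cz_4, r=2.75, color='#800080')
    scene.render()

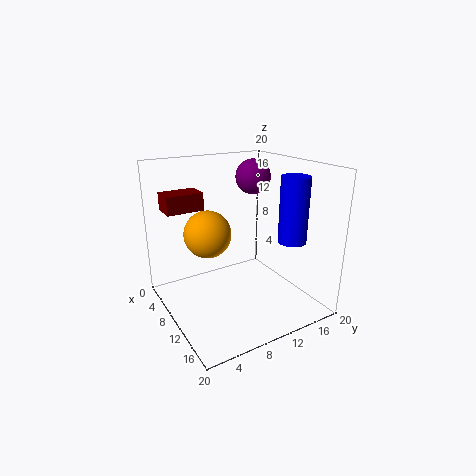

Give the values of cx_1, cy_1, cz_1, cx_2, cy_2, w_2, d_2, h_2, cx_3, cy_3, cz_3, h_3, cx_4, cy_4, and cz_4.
cx_1 = 5.5, cy_1 = 7.5, cz_1 = 9.5, cx_2 = 2.75, cy_2 = 1.5, w_2 = 3.5, d_2 = 5.25, h_2 = 2.5, cx_3 = 13.5, cy_3 = 16.75, cz_3 = 9.25, h_3 = 9.25, cx_4 = 3.75, cy_4 = 16.5, cz_4 = 16.75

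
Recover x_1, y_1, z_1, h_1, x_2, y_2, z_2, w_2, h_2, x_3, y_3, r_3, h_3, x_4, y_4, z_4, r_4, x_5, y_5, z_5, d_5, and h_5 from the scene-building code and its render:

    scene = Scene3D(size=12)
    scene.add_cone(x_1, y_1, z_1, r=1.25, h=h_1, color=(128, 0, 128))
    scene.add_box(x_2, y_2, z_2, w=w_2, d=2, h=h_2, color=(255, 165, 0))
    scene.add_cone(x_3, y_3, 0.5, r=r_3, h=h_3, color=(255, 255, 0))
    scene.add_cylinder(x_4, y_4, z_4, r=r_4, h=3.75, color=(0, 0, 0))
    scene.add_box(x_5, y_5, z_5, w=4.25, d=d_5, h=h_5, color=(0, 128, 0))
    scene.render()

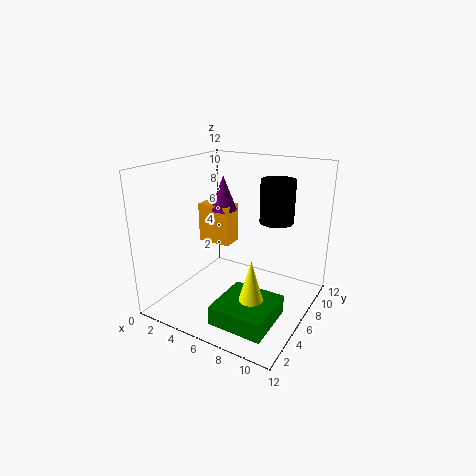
x_1 = 2.5; y_1 = 9.25; z_1 = 7; h_1 = 3.25; x_2 = 0.25; y_2 = 8.25; z_2 = 3.75; w_2 = 3.25; h_2 = 3.75; x_3 = 8.75; y_3 = 3.25; r_3 = 1.5; h_3 = 5.25; x_4 = 8; y_4 = 9.25; z_4 = 6.75; r_4 = 1.5; x_5 = 6.5; y_5 = 0.75; z_5 = 1; d_5 = 4.25; h_5 = 1.5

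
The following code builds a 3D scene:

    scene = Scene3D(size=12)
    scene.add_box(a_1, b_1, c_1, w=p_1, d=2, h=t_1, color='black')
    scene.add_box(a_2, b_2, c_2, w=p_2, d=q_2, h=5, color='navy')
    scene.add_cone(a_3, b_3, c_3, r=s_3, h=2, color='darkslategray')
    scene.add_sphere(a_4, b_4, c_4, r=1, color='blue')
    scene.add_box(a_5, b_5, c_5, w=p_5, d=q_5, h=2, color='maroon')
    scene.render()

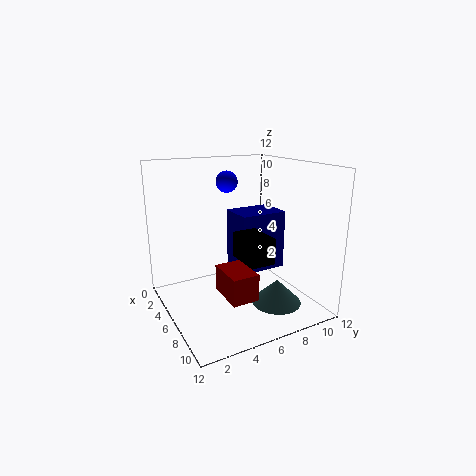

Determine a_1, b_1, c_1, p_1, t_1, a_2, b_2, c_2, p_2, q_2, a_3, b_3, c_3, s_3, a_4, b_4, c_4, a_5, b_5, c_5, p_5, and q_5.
a_1 = 7
b_1 = 5
c_1 = 5
p_1 = 3
t_1 = 2
a_2 = 4
b_2 = 6
c_2 = 3
p_2 = 3
q_2 = 4
a_3 = 9
b_3 = 8
c_3 = 1
s_3 = 2
a_4 = 2
b_4 = 7
c_4 = 10
a_5 = 8
b_5 = 3
c_5 = 3
p_5 = 3
q_5 = 2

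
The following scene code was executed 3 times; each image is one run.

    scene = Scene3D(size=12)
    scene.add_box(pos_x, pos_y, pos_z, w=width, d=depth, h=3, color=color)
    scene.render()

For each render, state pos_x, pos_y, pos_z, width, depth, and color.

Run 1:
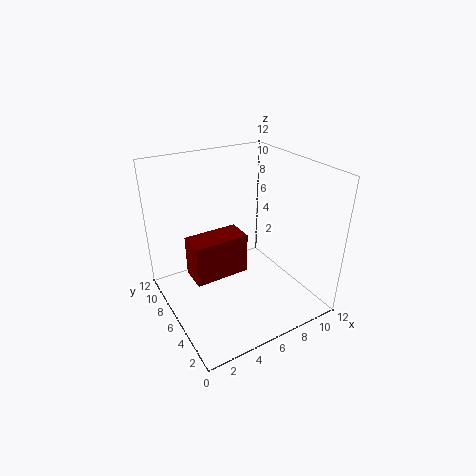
pos_x = 1, pos_y = 3, pos_z = 5, width = 4, depth = 2, color = 'maroon'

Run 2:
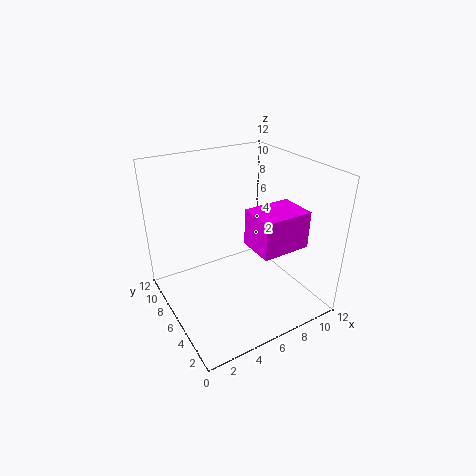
pos_x = 6, pos_y = 2, pos_z = 6, width = 4, depth = 3, color = 'magenta'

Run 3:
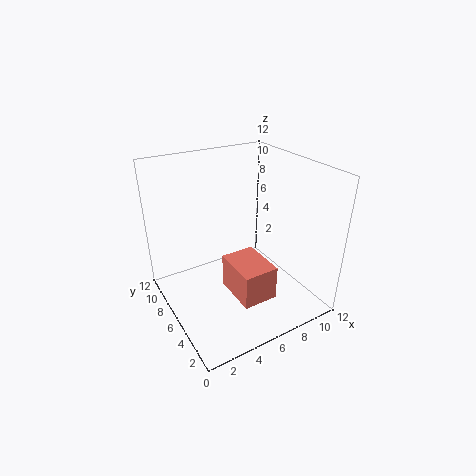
pos_x = 5, pos_y = 3, pos_z = 1, width = 3, depth = 4, color = 'salmon'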